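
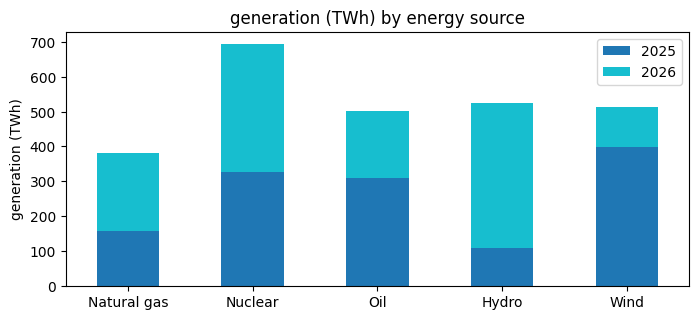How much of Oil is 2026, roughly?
2026 top ≈ 500, bottom ≈ 300; segment ≈ 200.

≈ 200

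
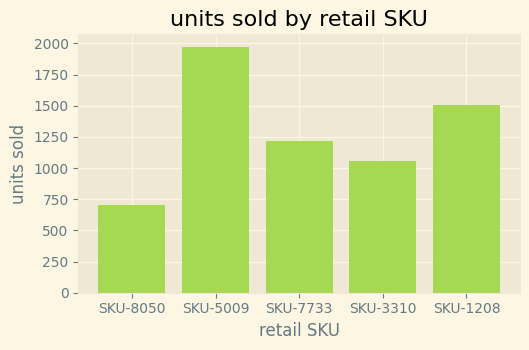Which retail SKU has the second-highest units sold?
Top 3: SKU-5009 ≈ 2000, SKU-1208 ≈ 1600, SKU-7733 ≈ 1200.

SKU-1208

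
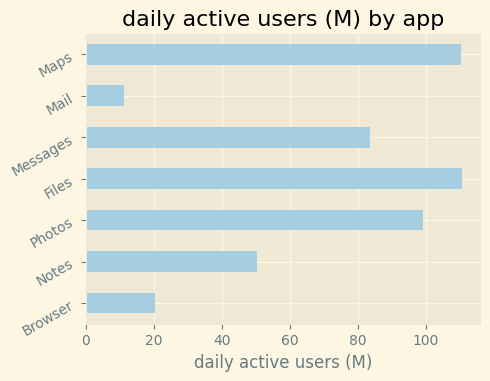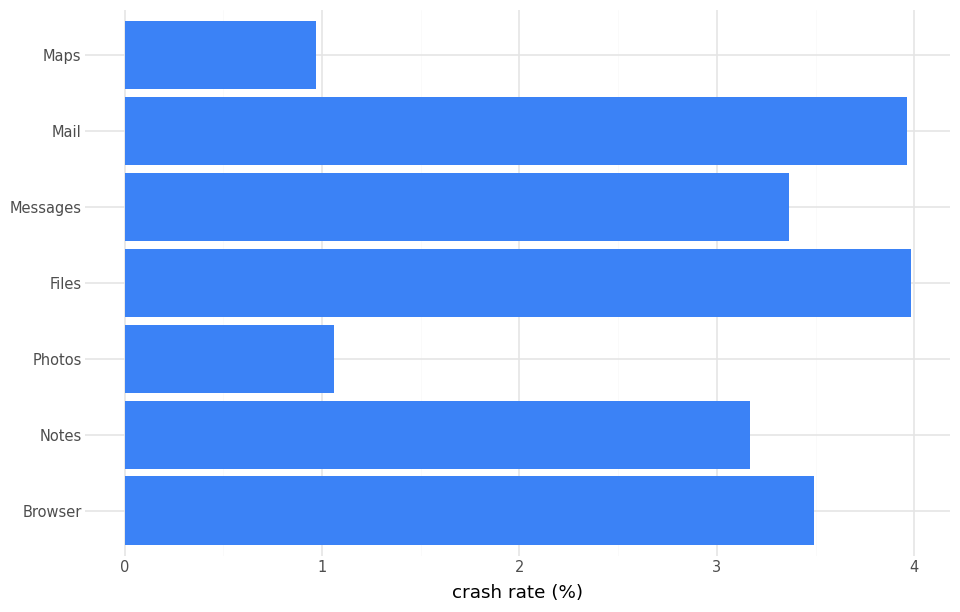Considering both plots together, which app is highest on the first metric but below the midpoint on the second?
Chart 2 median crash rate (%) ≈ 3.5; below-median apps: Notes, Photos, Maps. Among those, Maps has the highest daily active users (M) (≈ 120).

Maps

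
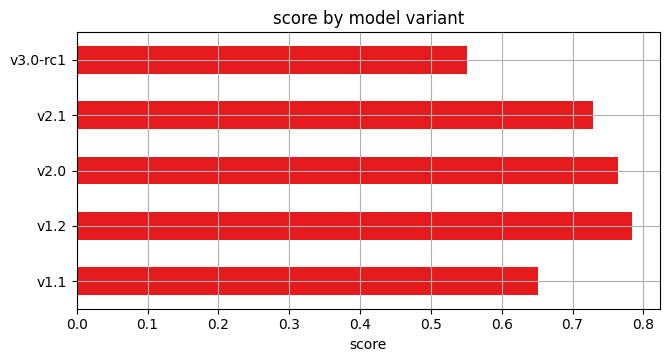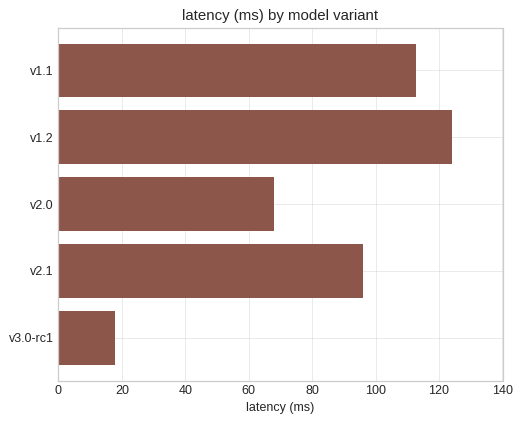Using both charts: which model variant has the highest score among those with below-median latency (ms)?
Chart 2 median latency (ms) ≈ 100; below-median model variants: v2.0, v3.0-rc1. Among those, v2.0 has the highest score (≈ 0.8).

v2.0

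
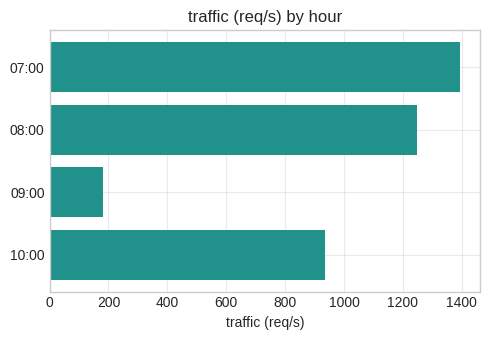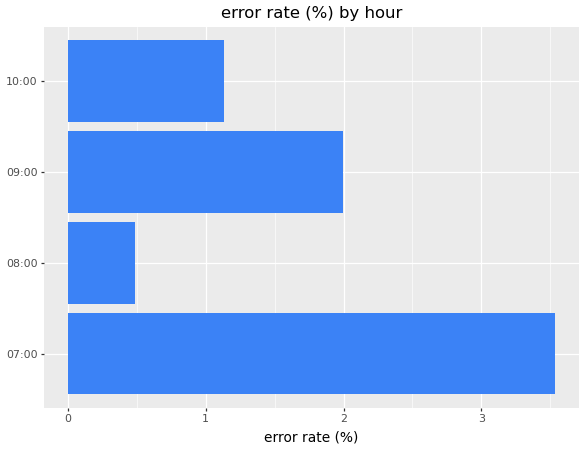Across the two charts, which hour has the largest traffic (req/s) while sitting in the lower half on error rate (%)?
Chart 2 median error rate (%) ≈ 1.5; below-median hours: 08:00, 10:00. Among those, 08:00 has the highest traffic (req/s) (≈ 1200).

08:00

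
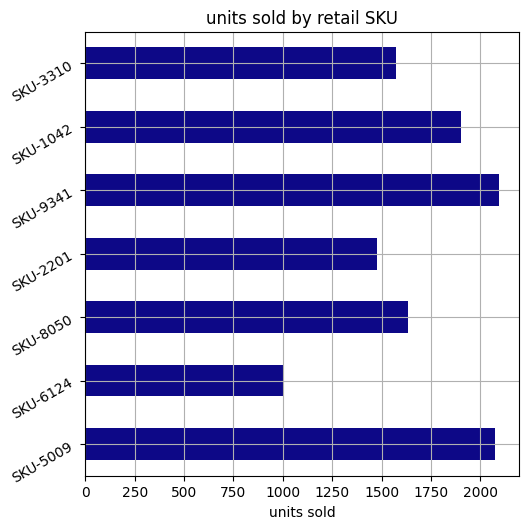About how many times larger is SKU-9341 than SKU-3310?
SKU-9341 ≈ 2000, SKU-3310 ≈ 1600; 2000/1600 ≈ 1.25.

≈ 1.25×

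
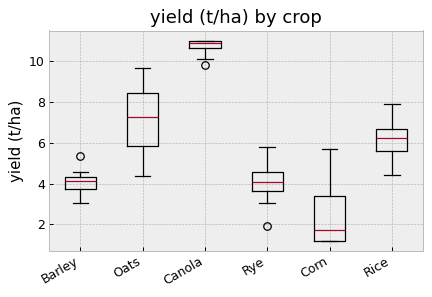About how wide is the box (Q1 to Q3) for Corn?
Q3 ≈ 3, Q1 ≈ 1; IQR ≈ 2.

≈ 2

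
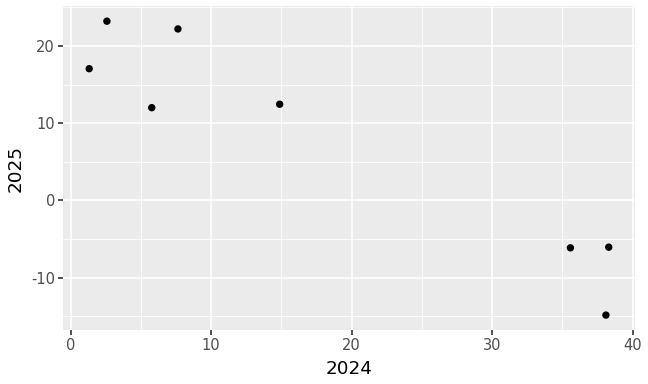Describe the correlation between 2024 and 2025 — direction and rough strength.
negative, strong

Points are negatively correlated; strong (|r| ≈ 0.9).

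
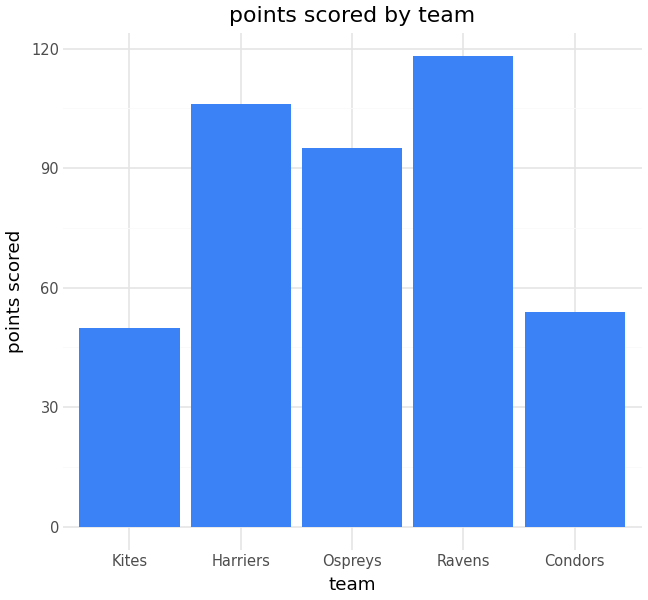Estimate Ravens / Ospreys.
≈ 1.2×

Ravens ≈ 120, Ospreys ≈ 100; 120/100 ≈ 1.2.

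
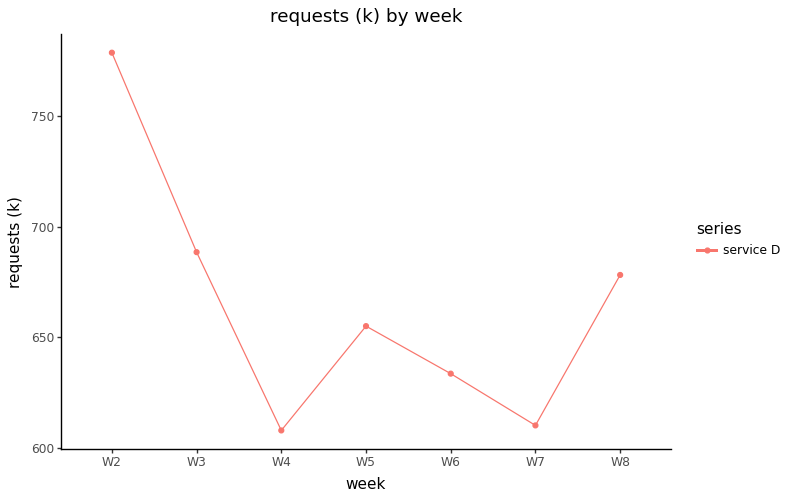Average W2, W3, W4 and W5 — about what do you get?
≈ 680

(780 + 680 + 600 + 660) / 4 ≈ 680.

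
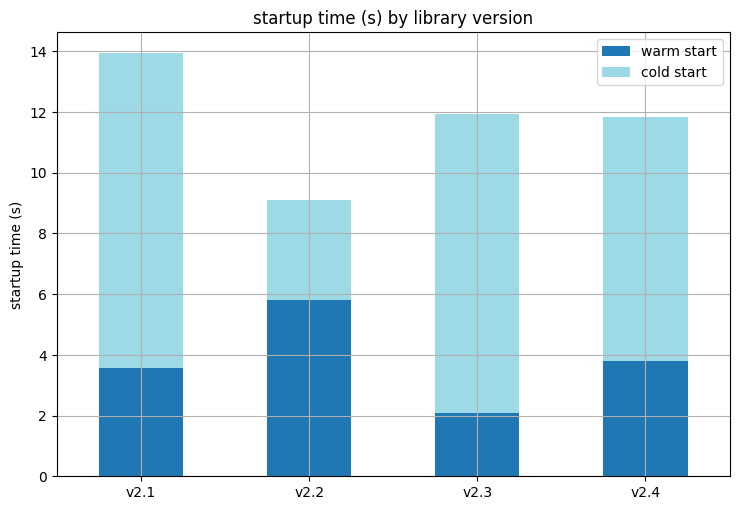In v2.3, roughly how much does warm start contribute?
≈ 2

warm start top ≈ 2, bottom ≈ 0; segment ≈ 2.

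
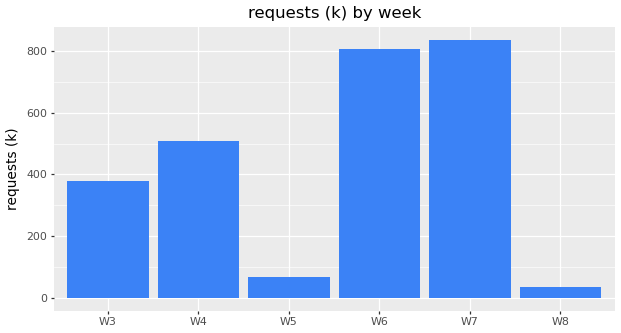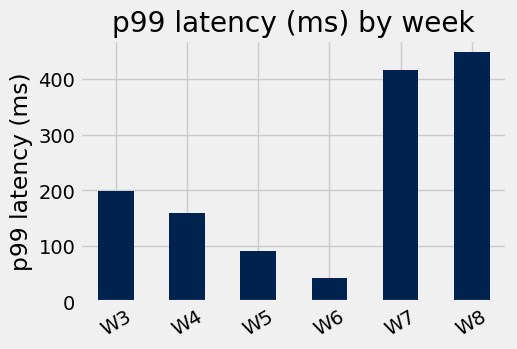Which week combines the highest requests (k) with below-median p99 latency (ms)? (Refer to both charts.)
Chart 2 median p99 latency (ms) ≈ 200; below-median weeks: W4, W5, W6. Among those, W6 has the highest requests (k) (≈ 800).

W6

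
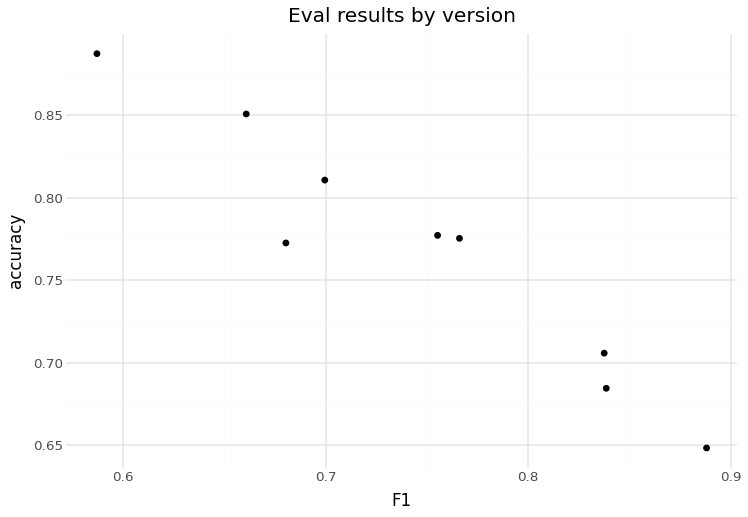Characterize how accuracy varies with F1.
Points are negatively correlated; strong (|r| ≈ 1.0).

negative, strong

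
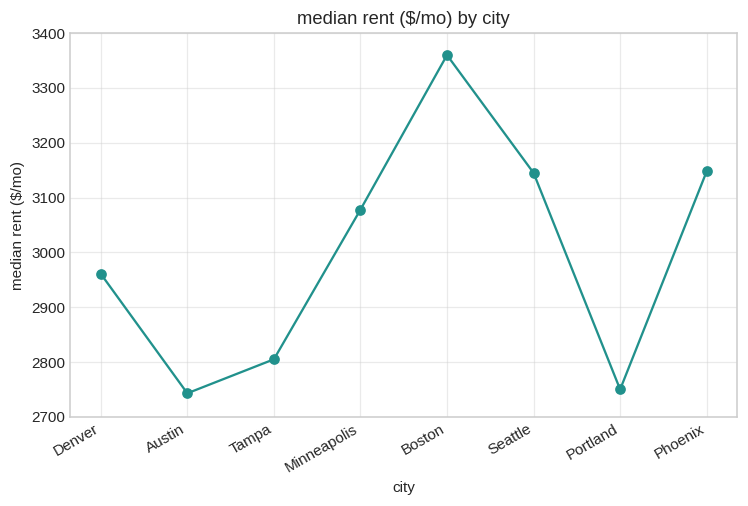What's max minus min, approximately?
Max Boston ≈ 3400, min Austin ≈ 2700; range ≈ 700.

≈ 700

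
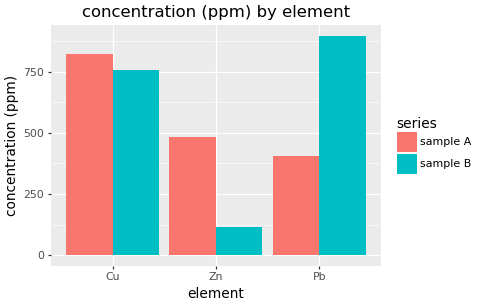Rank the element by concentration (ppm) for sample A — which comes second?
Top 3 for sample A: Cu ≈ 800, Zn ≈ 500, Pb ≈ 400.

Zn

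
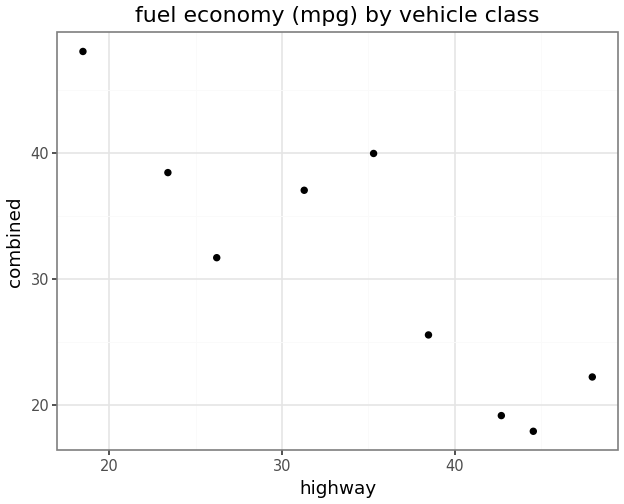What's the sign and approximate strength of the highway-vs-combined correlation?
Points are negatively correlated; strong (|r| ≈ 0.9).

negative, strong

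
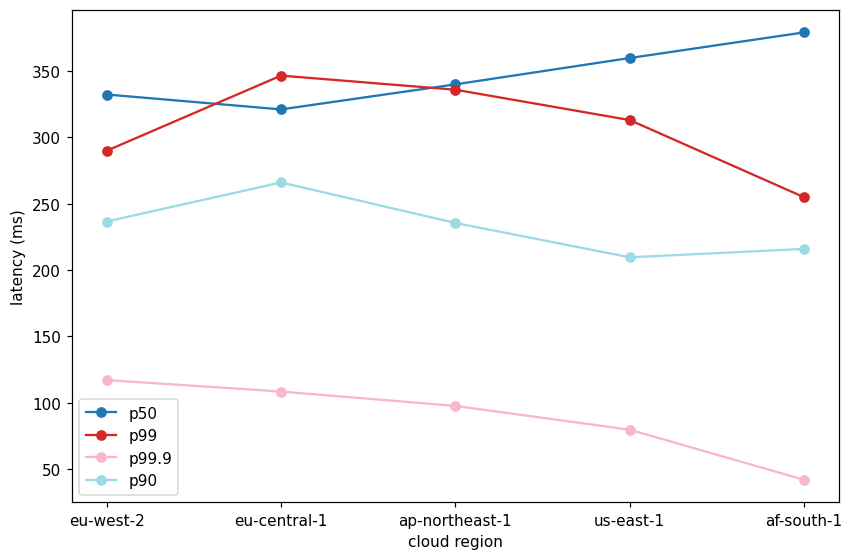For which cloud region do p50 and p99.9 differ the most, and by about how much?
af-south-1: p50 ≈ 400, p99.9 ≈ 50 → gap ≈ 350. Next-largest (us-east-1) is only ≈ 250.

af-south-1, ≈ 350 ms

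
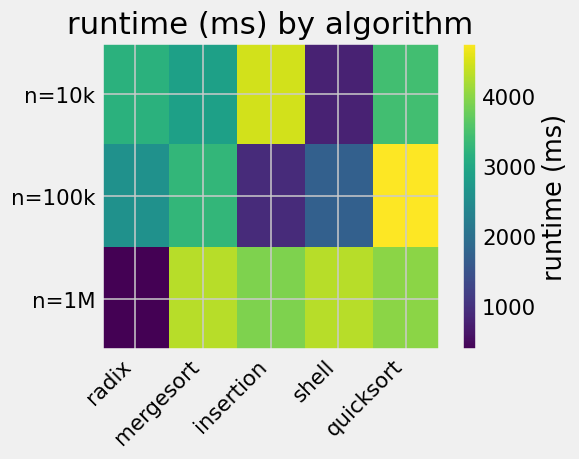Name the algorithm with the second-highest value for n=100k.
Top 3 for n=100k: quicksort ≈ 5000, mergesort ≈ 3500, radix ≈ 2500.

mergesort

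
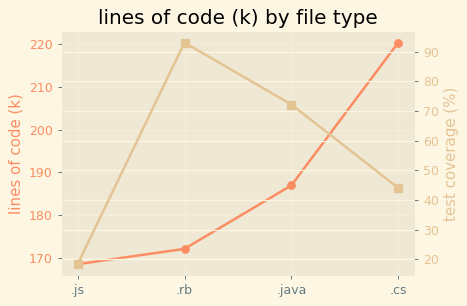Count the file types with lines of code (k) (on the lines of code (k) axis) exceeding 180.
Above 180: .java, .cs.

2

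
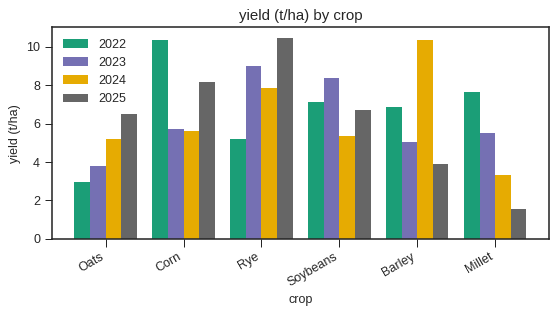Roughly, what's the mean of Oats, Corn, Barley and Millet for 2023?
≈ 5

(4 + 6 + 5 + 5) / 4 ≈ 5.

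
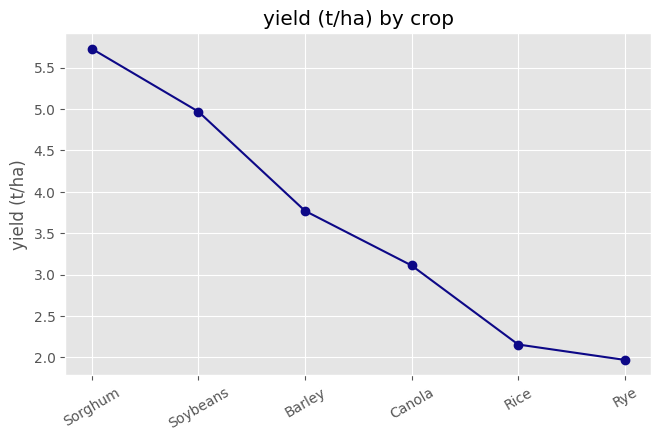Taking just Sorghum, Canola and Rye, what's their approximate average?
≈ 3.5

(5.5 + 3.0 + 2.0) / 3 ≈ 3.5.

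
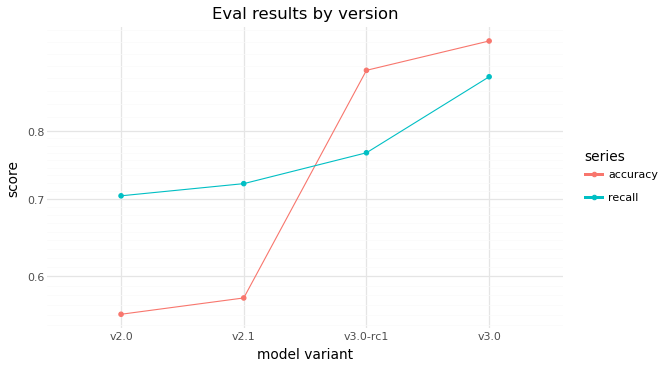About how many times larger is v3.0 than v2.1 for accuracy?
v3.0 ≈ 0.95, v2.1 ≈ 0.55; 0.95/0.55 ≈ 1.73.

≈ 1.73×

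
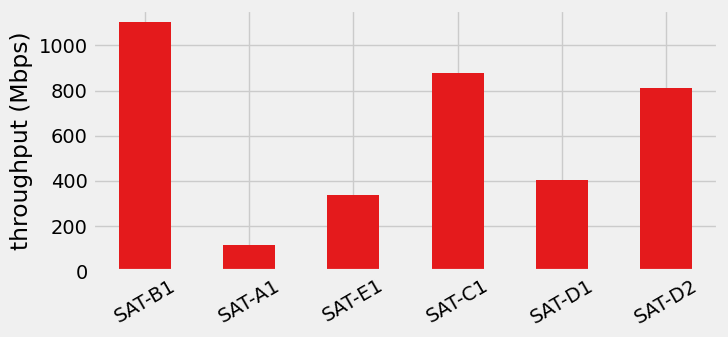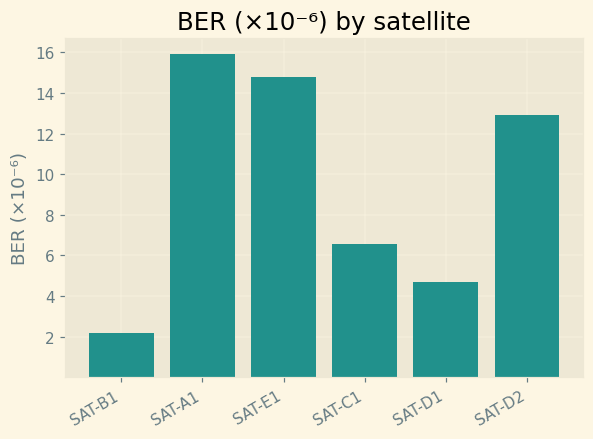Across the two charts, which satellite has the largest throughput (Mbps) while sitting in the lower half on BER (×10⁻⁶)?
SAT-B1

Chart 2 median BER (×10⁻⁶) ≈ 10; below-median satellites: SAT-B1, SAT-C1, SAT-D1. Among those, SAT-B1 has the highest throughput (Mbps) (≈ 1200).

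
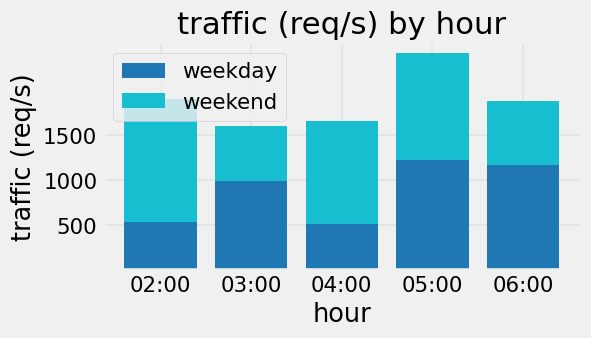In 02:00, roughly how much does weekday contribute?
≈ 500

weekday top ≈ 500, bottom ≈ 0; segment ≈ 500.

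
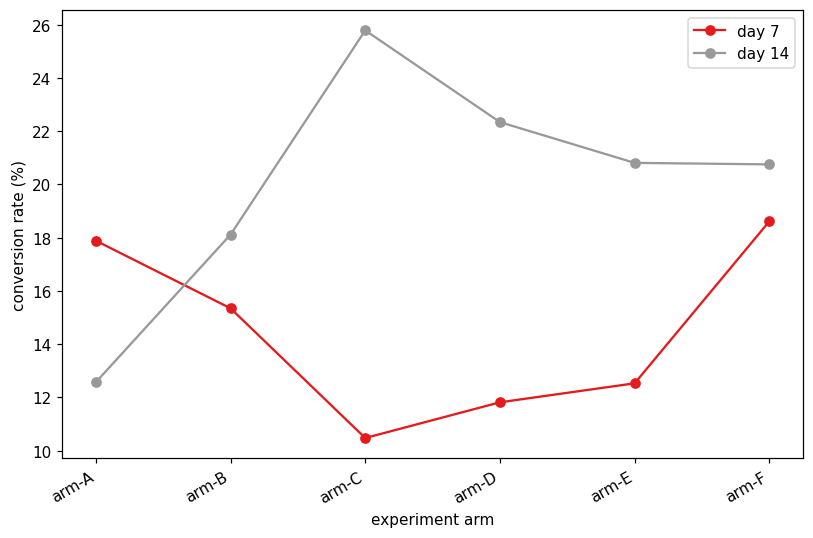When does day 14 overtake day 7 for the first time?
arm-A: day 14 ≈ 12 vs day 7 ≈ 18 (not yet); arm-B: day 14 ≈ 18 vs day 7 ≈ 16 (first crossover).

arm-B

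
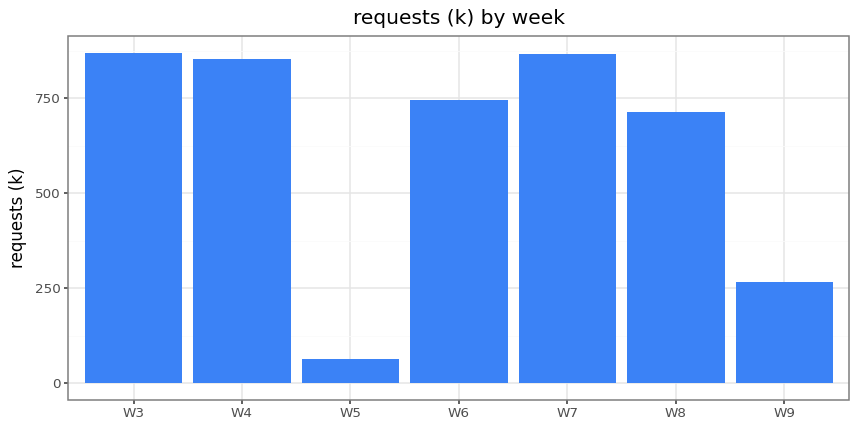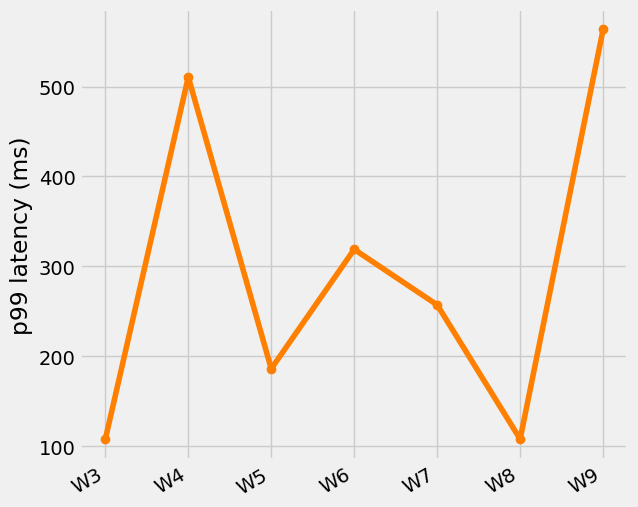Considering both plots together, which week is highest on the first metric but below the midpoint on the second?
W3

Chart 2 median p99 latency (ms) ≈ 300; below-median weeks: W3, W5, W8. Among those, W3 has the highest requests (k) (≈ 900).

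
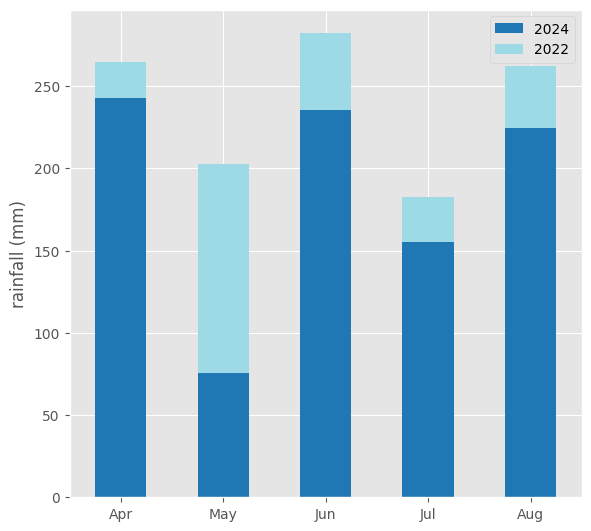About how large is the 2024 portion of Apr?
≈ 250

2024 top ≈ 250, bottom ≈ 0; segment ≈ 250.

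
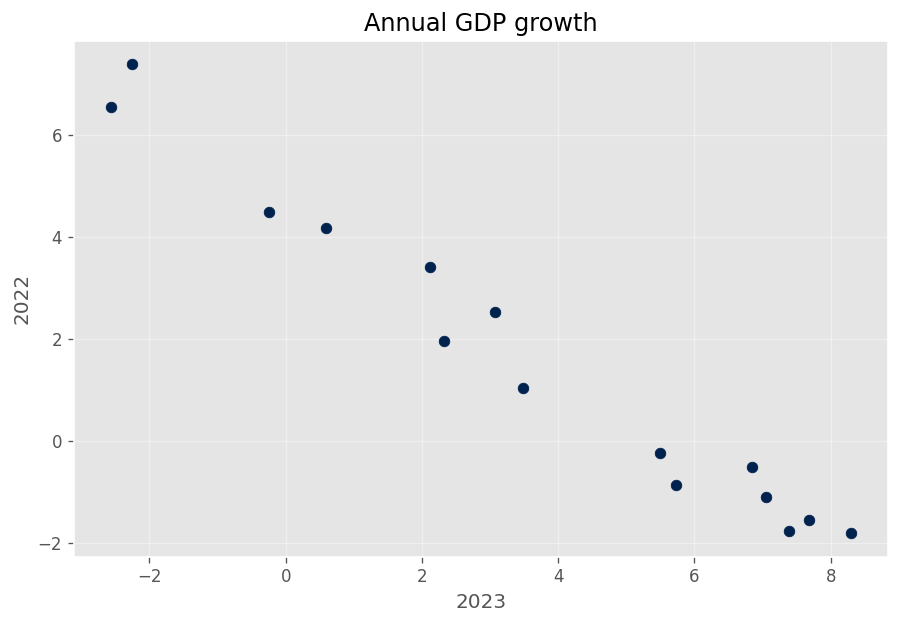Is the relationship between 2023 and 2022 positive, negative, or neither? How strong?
Points are negatively correlated; strong (|r| ≈ 1.0).

negative, strong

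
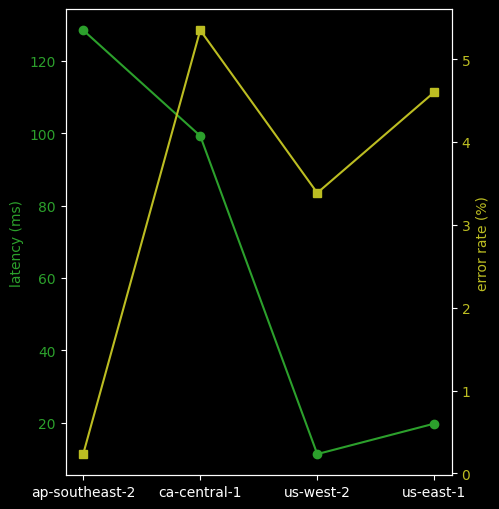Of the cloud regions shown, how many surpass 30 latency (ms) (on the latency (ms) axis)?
Above 30: ap-southeast-2, ca-central-1.

2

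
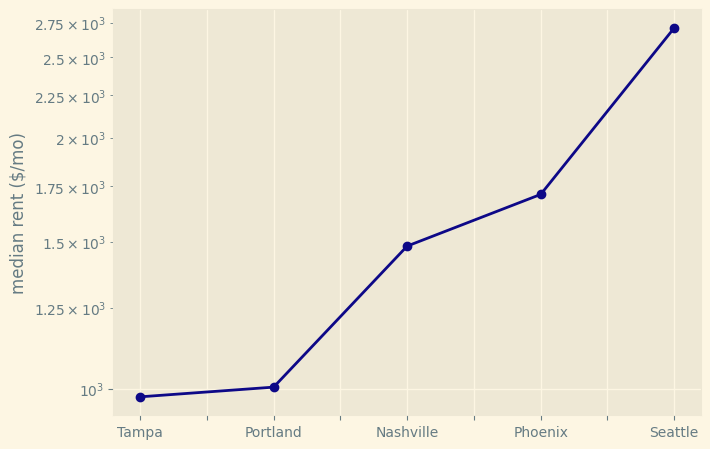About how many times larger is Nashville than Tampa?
Nashville ≈ 1400, Tampa ≈ 1000; 1400/1000 ≈ 1.4.

≈ 1.4×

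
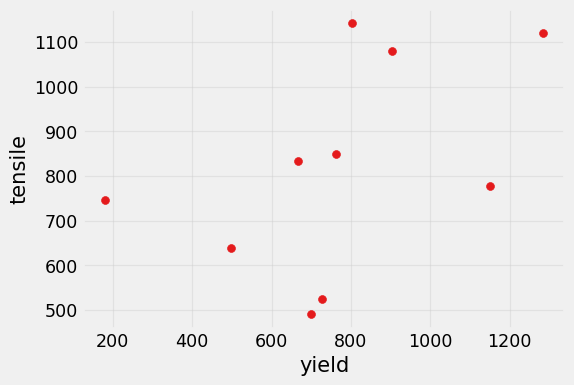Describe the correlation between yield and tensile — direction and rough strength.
Points are positively correlated; moderate (|r| ≈ 0.5).

positive, moderate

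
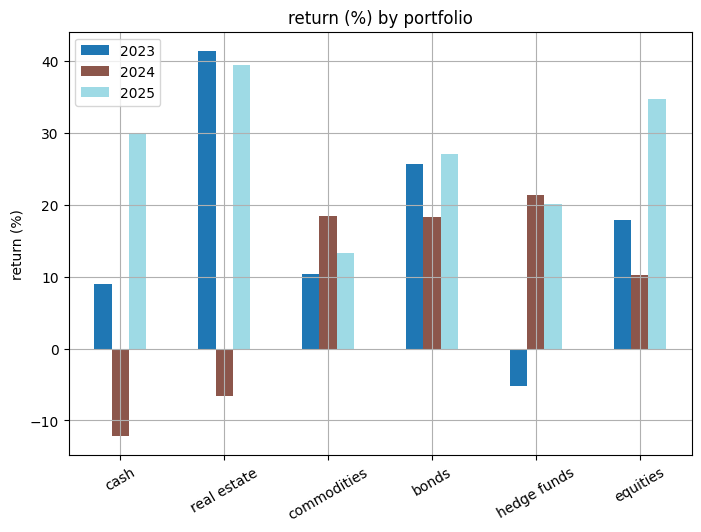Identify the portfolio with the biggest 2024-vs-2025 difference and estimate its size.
real estate, ≈ 45 %

real estate: 2024 ≈ -5, 2025 ≈ 40 → gap ≈ 45. Next-largest (cash) is only ≈ 40.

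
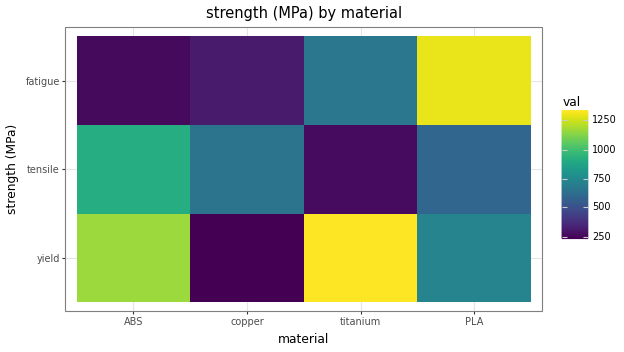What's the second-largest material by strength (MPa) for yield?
ABS

Top 3 for yield: titanium ≈ 1300, ABS ≈ 1200, PLA ≈ 700.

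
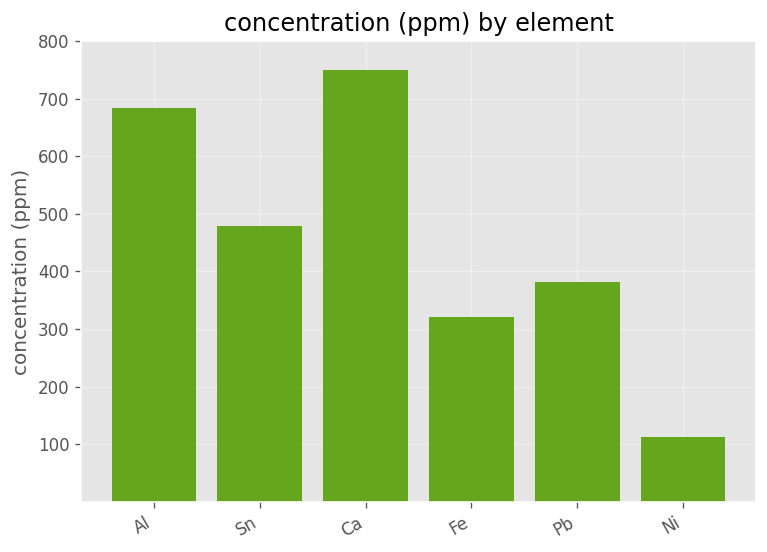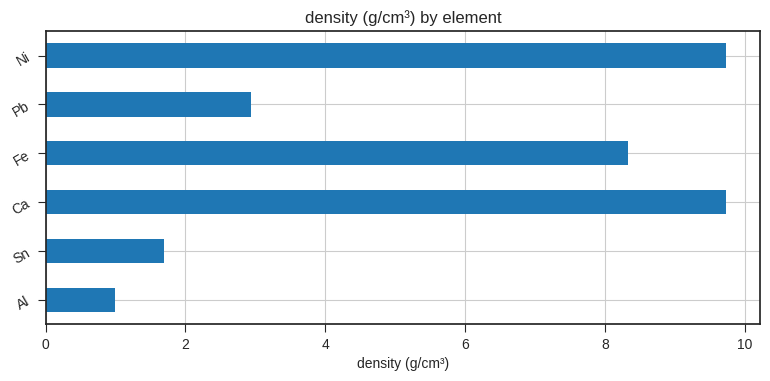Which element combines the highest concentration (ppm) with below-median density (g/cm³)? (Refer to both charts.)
Al

Chart 2 median density (g/cm³) ≈ 6; below-median elements: Al, Sn, Pb. Among those, Al has the highest concentration (ppm) (≈ 700).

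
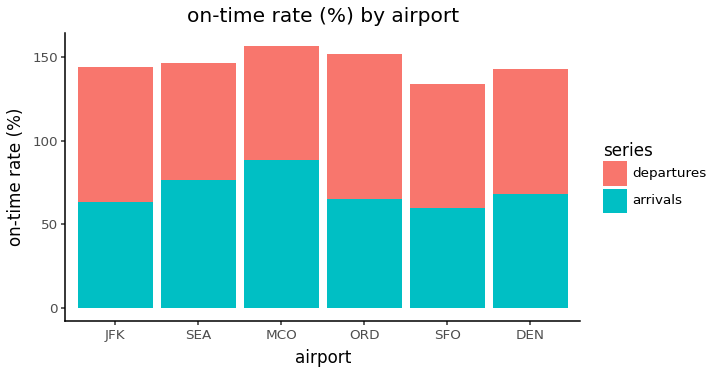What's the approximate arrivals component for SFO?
arrivals top ≈ 60, bottom ≈ 0; segment ≈ 60.

≈ 60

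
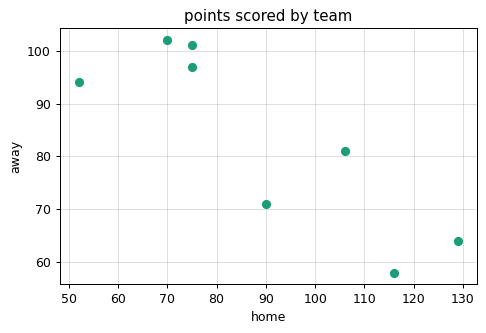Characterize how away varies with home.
Points are negatively correlated; strong (|r| ≈ 0.8).

negative, strong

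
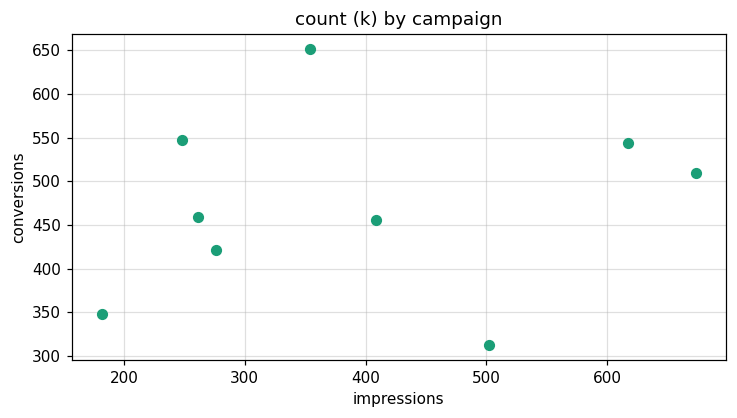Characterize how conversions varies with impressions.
no clear correlation

Points are roughly uncorrelated; weak (|r| ≈ 0.2).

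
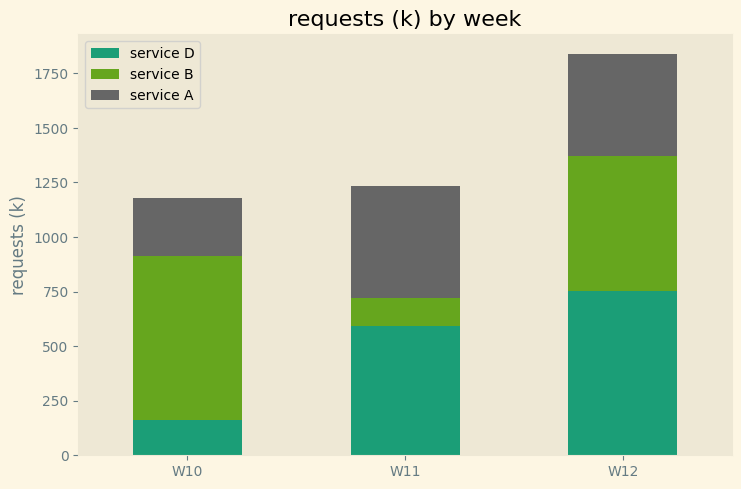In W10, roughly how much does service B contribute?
service B top ≈ 1000, bottom ≈ 200; segment ≈ 800.

≈ 800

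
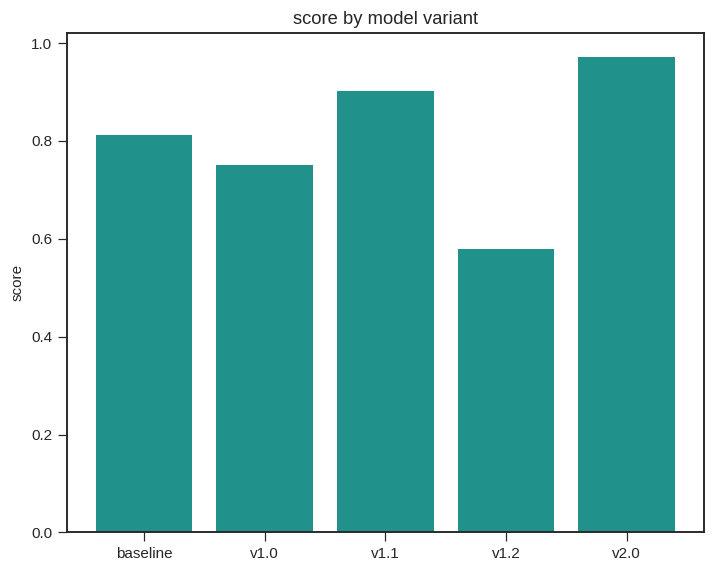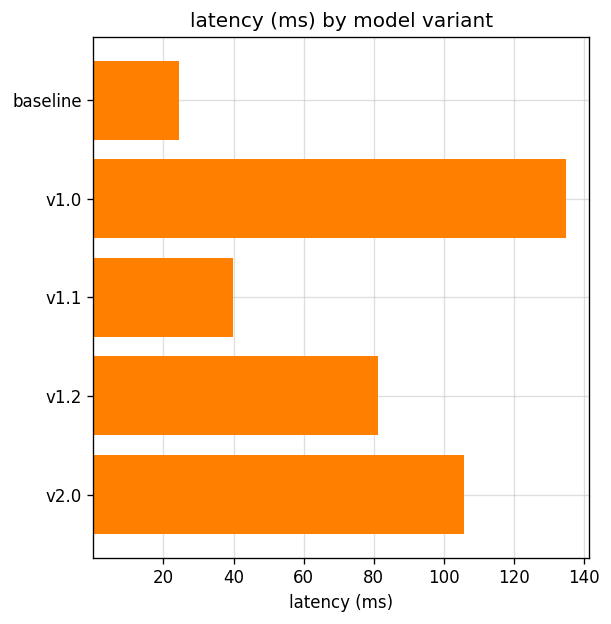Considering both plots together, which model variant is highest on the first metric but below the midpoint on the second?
Chart 2 median latency (ms) ≈ 80; below-median model variants: baseline, v1.1. Among those, v1.1 has the highest score (≈ 0.9).

v1.1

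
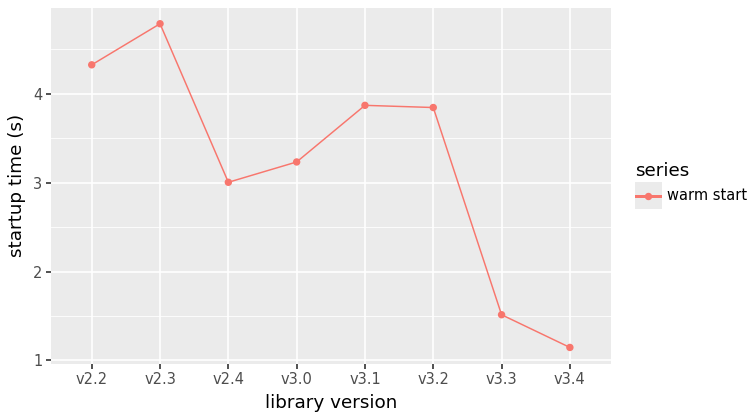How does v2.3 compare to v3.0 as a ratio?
≈ 1.67×

v2.3 ≈ 5.0, v3.0 ≈ 3.0; 5.0/3.0 ≈ 1.67.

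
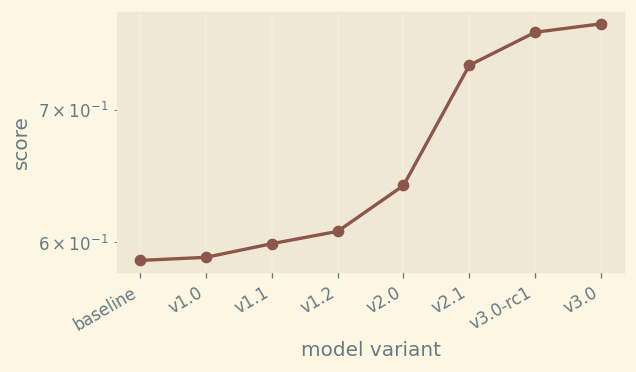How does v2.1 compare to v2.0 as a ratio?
≈ 1.16×

v2.1 ≈ 0.74, v2.0 ≈ 0.64; 0.74/0.64 ≈ 1.16.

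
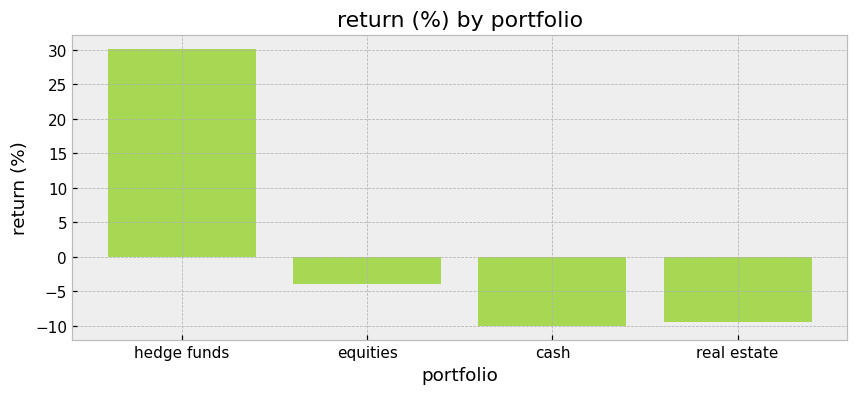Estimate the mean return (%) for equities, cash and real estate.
≈ -8

(-5 + -10 + -10) / 3 ≈ -8.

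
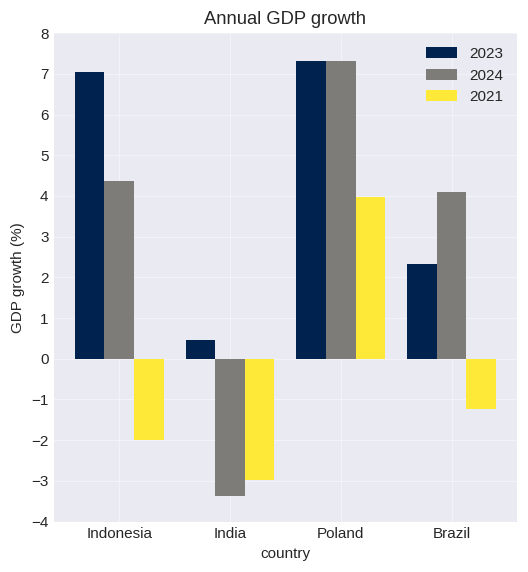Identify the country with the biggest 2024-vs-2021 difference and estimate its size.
Indonesia, ≈ 6 %

Indonesia: 2024 ≈ 4, 2021 ≈ -2 → gap ≈ 6. Next-largest (Brazil) is only ≈ 5.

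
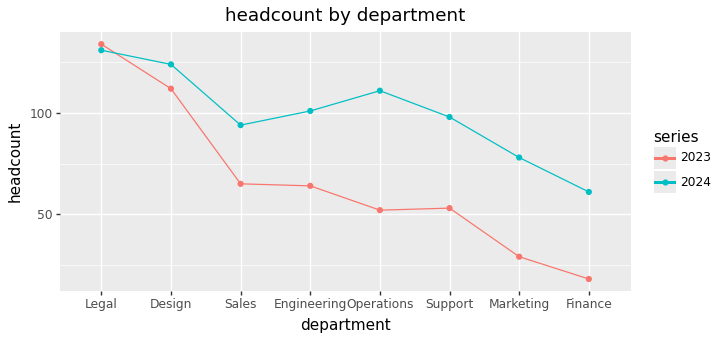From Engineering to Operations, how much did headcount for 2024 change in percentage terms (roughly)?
≈ +10%

Engineering ≈ 100, Operations ≈ 110; (110 − 100) / 100 ≈ +10%.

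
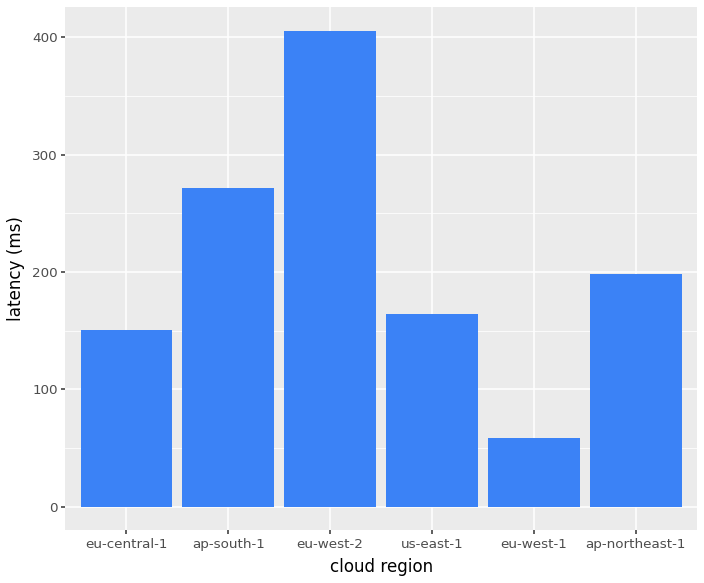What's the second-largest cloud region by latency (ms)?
ap-south-1

Top 3: eu-west-2 ≈ 400, ap-south-1 ≈ 250, ap-northeast-1 ≈ 200.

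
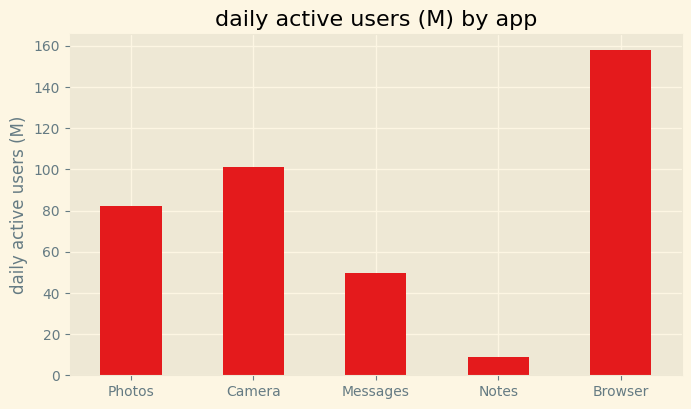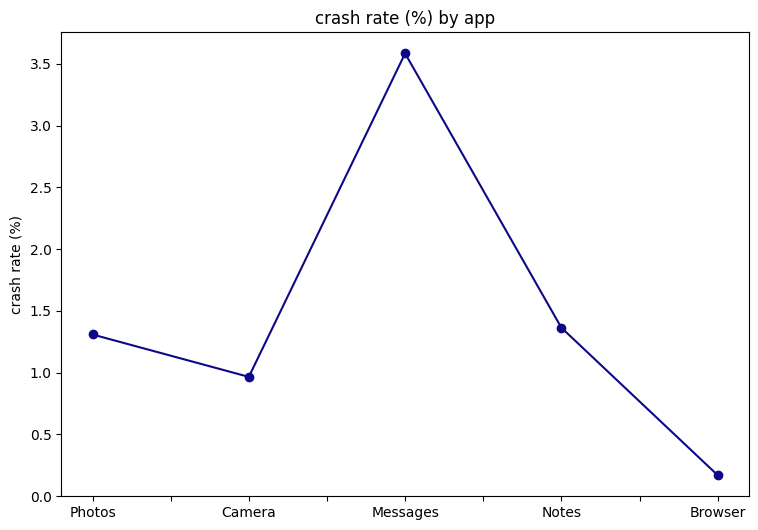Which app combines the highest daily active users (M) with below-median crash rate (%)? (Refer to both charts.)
Chart 2 median crash rate (%) ≈ 1.5; below-median apps: Camera, Browser. Among those, Browser has the highest daily active users (M) (≈ 160).

Browser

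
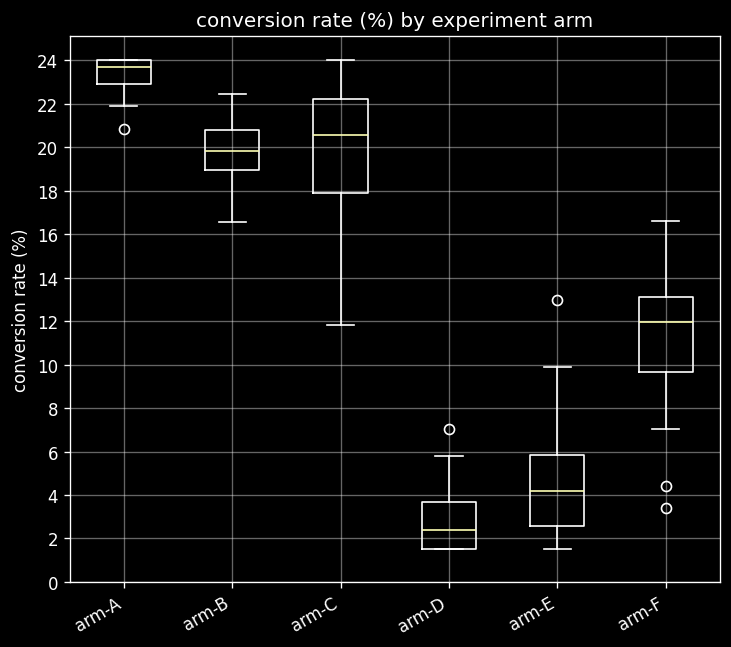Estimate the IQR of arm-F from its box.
Q3 ≈ 14, Q1 ≈ 10; IQR ≈ 4.

≈ 4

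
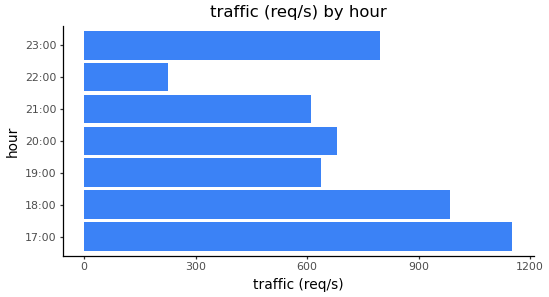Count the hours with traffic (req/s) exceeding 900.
2

Above 900: 17:00, 18:00.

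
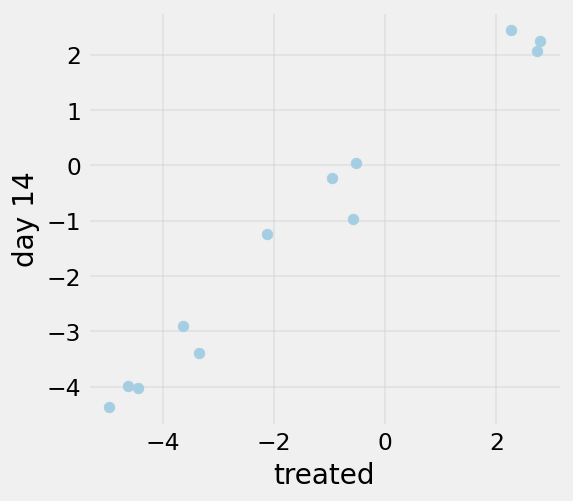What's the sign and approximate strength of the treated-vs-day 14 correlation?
Points are positively correlated; strong (|r| ≈ 1.0).

positive, strong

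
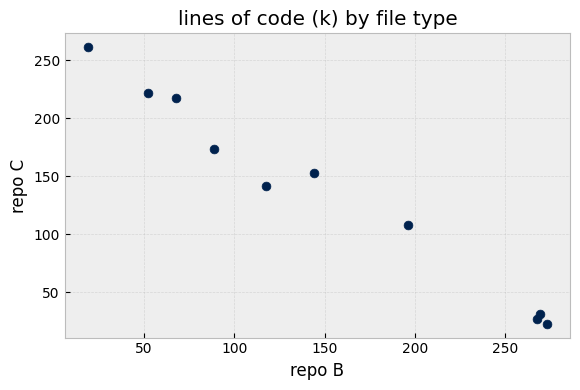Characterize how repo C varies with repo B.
Points are negatively correlated; strong (|r| ≈ 1.0).

negative, strong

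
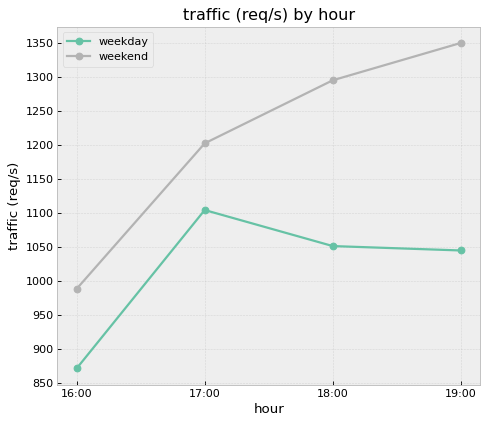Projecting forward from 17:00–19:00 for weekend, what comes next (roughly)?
Last three: 1200, 1300, 1350 → slope ≈ 75/step → next ≈ 1425.

≈ 1425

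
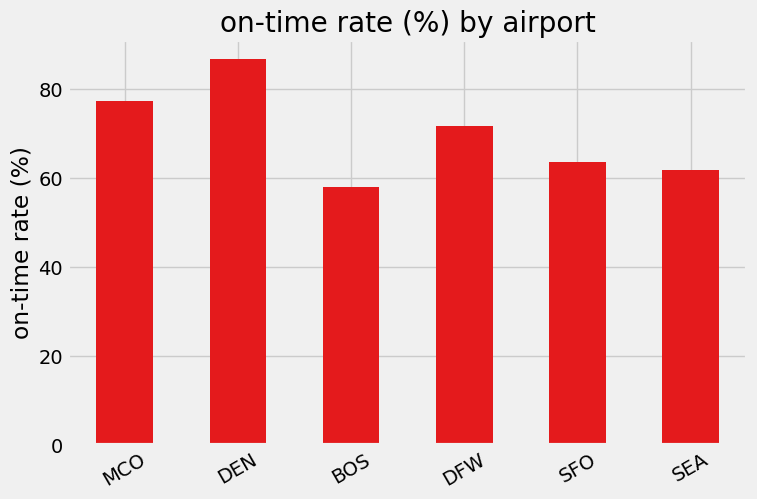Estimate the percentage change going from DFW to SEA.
DFW ≈ 70, SEA ≈ 60; (60 − 70) / 70 ≈ -14.3%.

≈ -14.3%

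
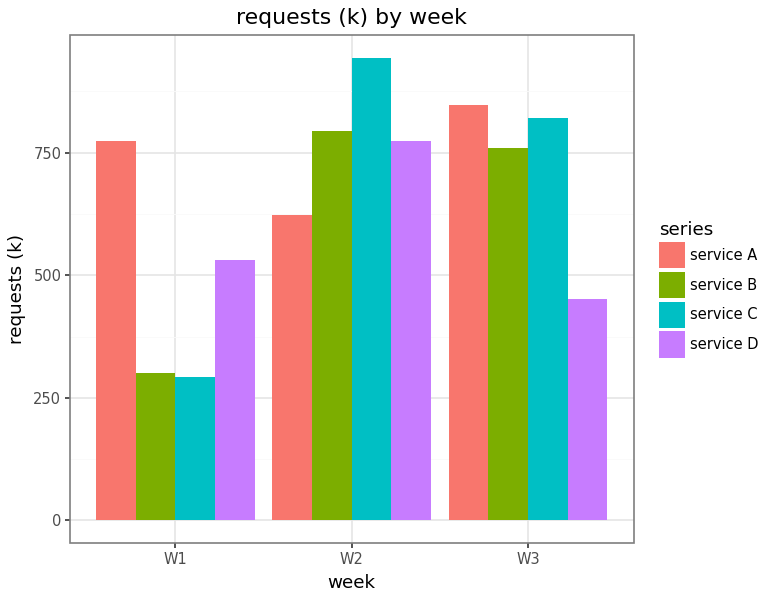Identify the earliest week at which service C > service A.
W1: service C ≈ 300 vs service A ≈ 800 (not yet); W2: service C ≈ 900 vs service A ≈ 600 (first crossover).

W2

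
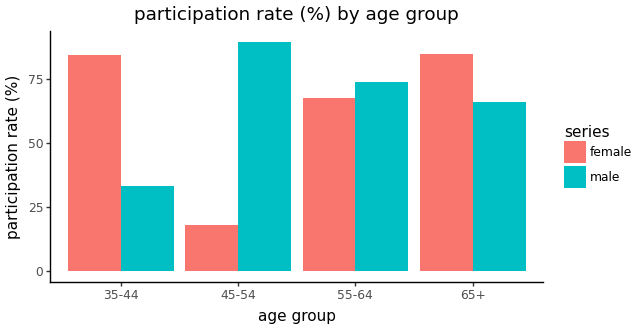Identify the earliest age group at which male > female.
45-54

35-44: male ≈ 30 vs female ≈ 80 (not yet); 45-54: male ≈ 90 vs female ≈ 20 (first crossover).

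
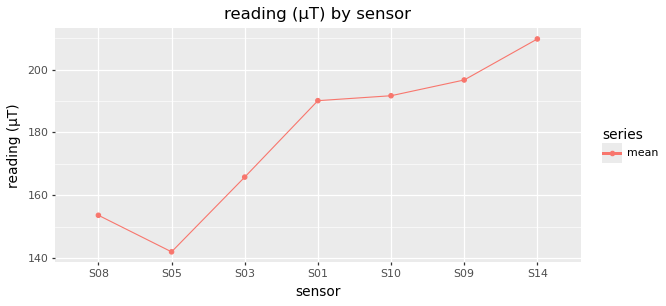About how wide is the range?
≈ 70

Max S14 ≈ 210, min S05 ≈ 140; range ≈ 70.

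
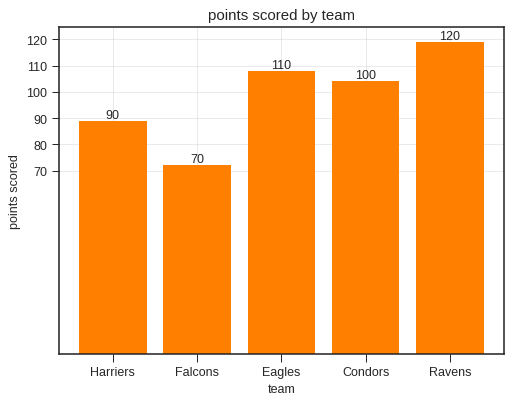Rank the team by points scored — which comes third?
Top 4: Ravens ≈ 120, Eagles ≈ 110, Condors ≈ 100, Harriers ≈ 90.

Condors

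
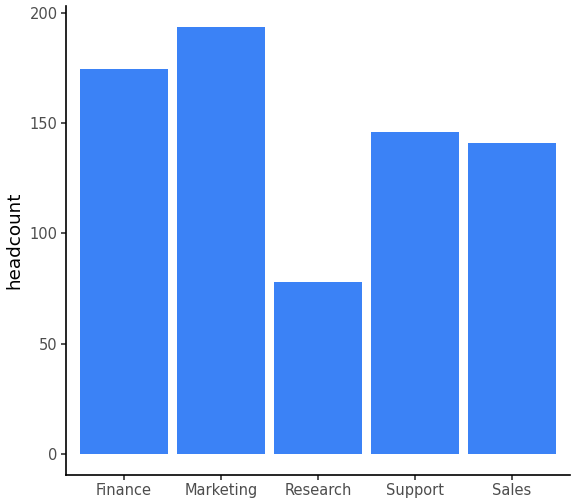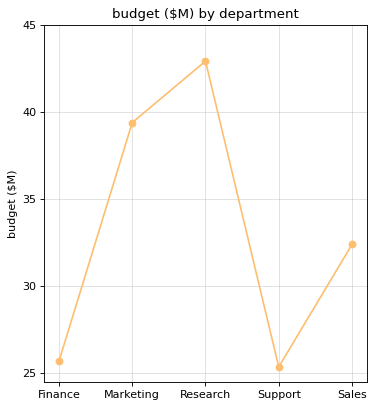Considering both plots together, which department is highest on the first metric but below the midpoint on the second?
Chart 2 median budget ($M) ≈ 30; below-median departments: Finance, Support. Among those, Finance has the highest headcount (≈ 180).

Finance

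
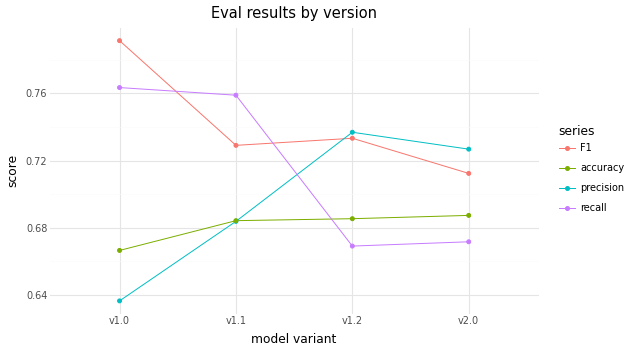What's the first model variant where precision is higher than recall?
v1.2

v1.1: precision ≈ 0.68 vs recall ≈ 0.76 (not yet); v1.2: precision ≈ 0.74 vs recall ≈ 0.66 (first crossover).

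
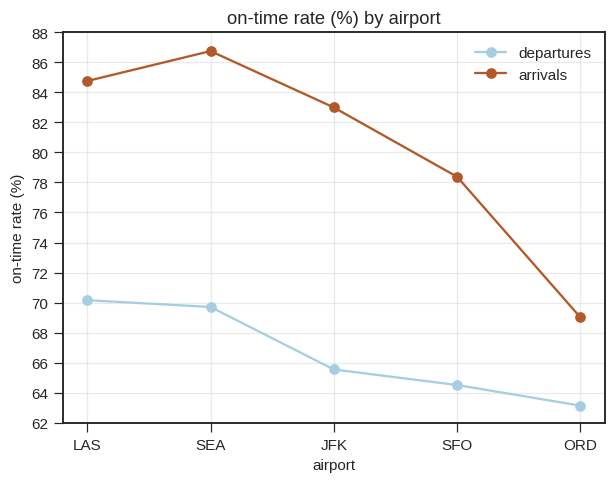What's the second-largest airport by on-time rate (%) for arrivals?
Top 3 for arrivals: SEA ≈ 86, LAS ≈ 84, JFK ≈ 82.

LAS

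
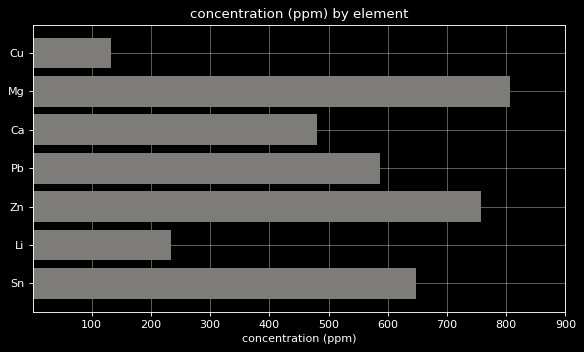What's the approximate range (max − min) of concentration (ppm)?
≈ 700

Max Mg ≈ 800, min Cu ≈ 100; range ≈ 700.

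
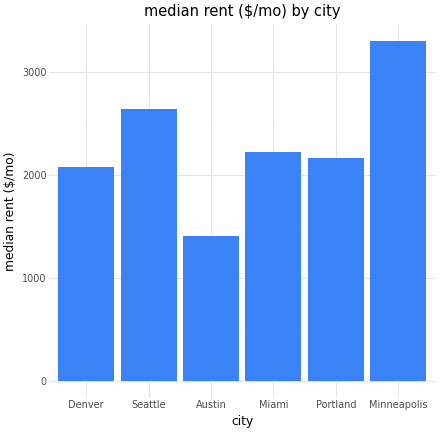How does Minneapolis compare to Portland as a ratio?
Minneapolis ≈ 3500, Portland ≈ 2000; 3500/2000 ≈ 1.75.

≈ 1.75×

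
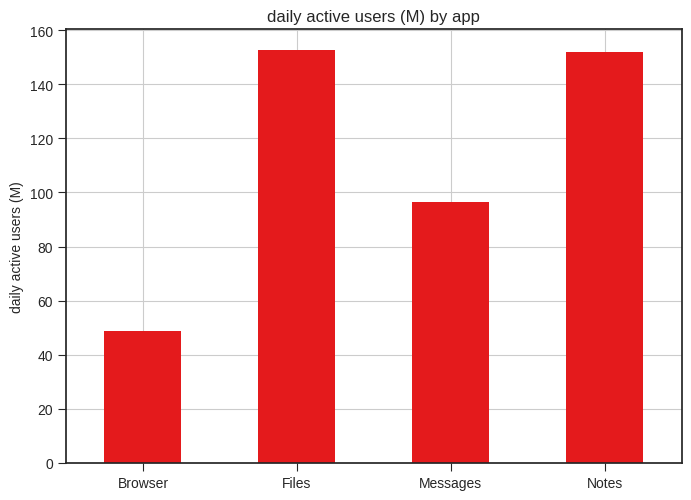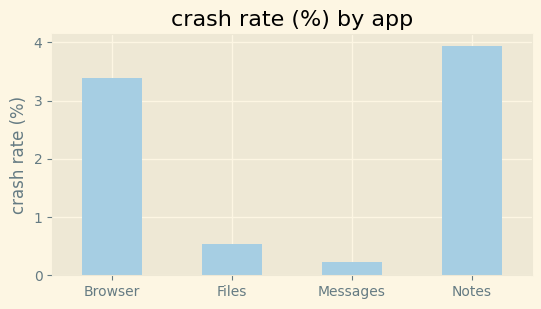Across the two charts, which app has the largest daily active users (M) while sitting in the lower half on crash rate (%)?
Chart 2 median crash rate (%) ≈ 2; below-median apps: Files, Messages. Among those, Files has the highest daily active users (M) (≈ 160).

Files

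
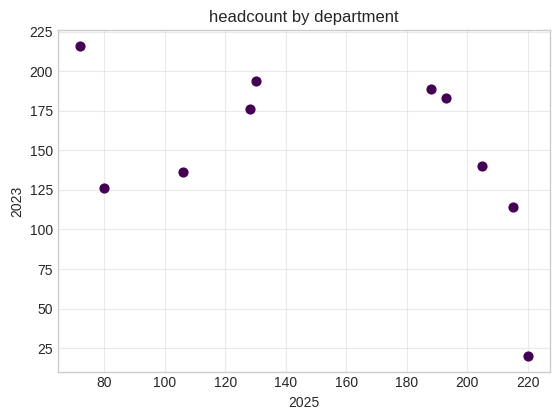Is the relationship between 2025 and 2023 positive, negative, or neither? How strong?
negative, moderate

Points are negatively correlated; moderate (|r| ≈ 0.5).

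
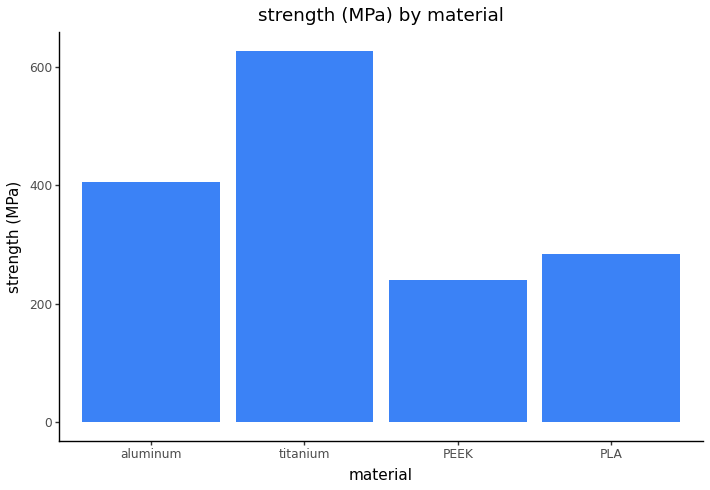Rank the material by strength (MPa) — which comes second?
aluminum

Top 3: titanium ≈ 600, aluminum ≈ 400, PLA ≈ 300.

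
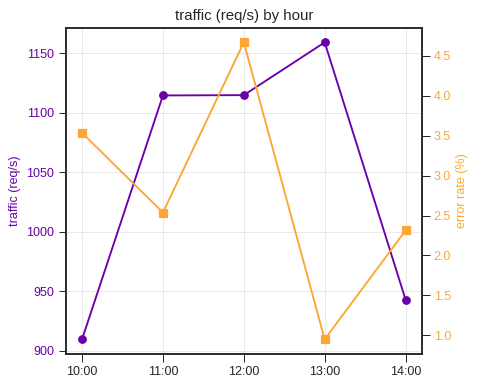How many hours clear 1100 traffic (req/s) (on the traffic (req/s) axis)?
Above 1100: 11:00, 12:00, 13:00.

3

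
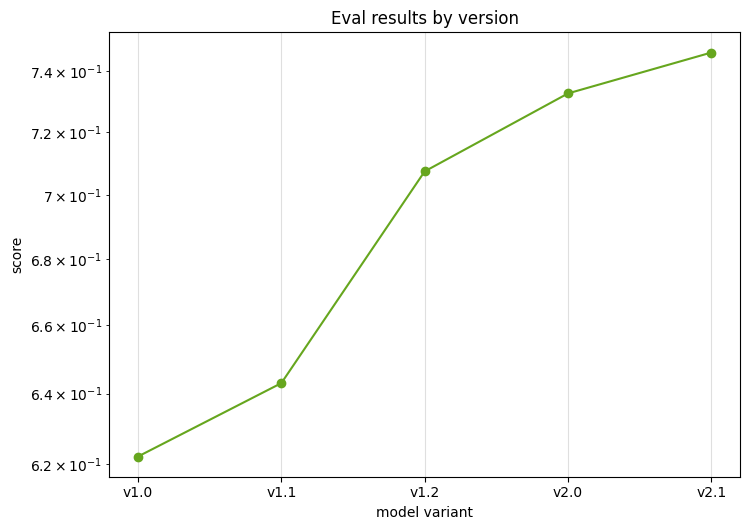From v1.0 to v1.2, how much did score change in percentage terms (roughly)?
v1.0 ≈ 0.62, v1.2 ≈ 0.70; (0.70 − 0.62) / 0.62 ≈ +12.9%.

≈ +12.9%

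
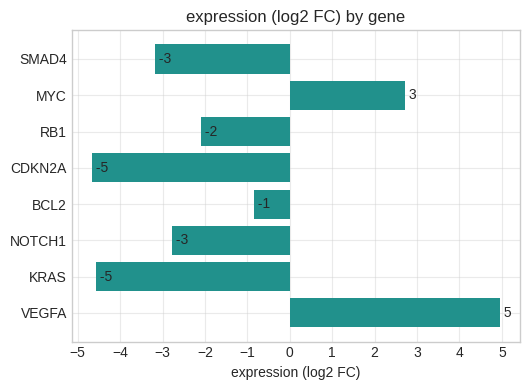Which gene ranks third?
BCL2

Top 4: VEGFA ≈ 5, MYC ≈ 3, BCL2 ≈ -1, RB1 ≈ -2.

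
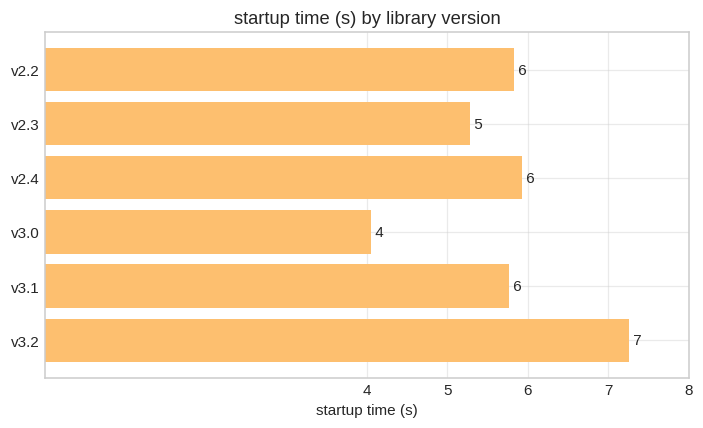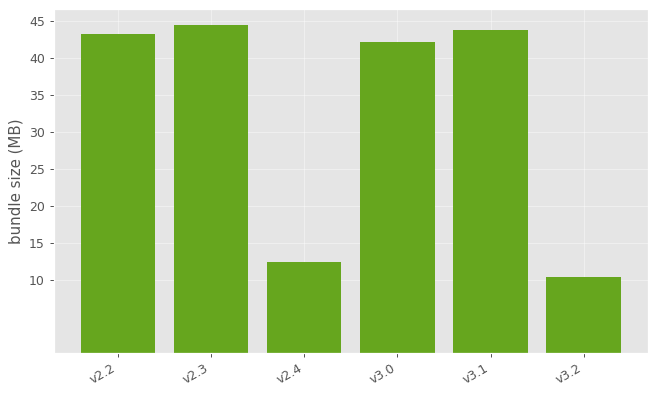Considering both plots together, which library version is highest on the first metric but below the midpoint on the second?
Chart 2 median bundle size (MB) ≈ 45; below-median library versions: v2.4, v3.0, v3.2. Among those, v3.2 has the highest startup time (s) (≈ 7).

v3.2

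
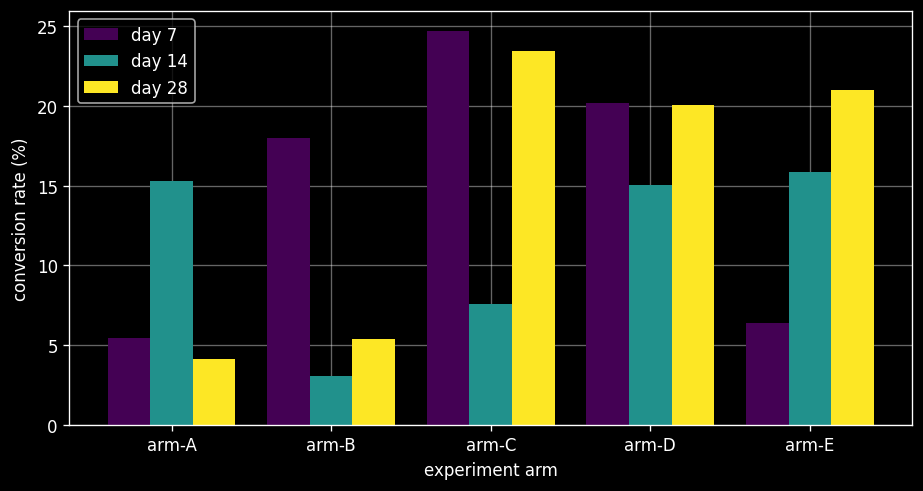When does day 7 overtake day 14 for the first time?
arm-B

arm-A: day 7 ≈ 5 vs day 14 ≈ 15 (not yet); arm-B: day 7 ≈ 20 vs day 14 ≈ 5 (first crossover).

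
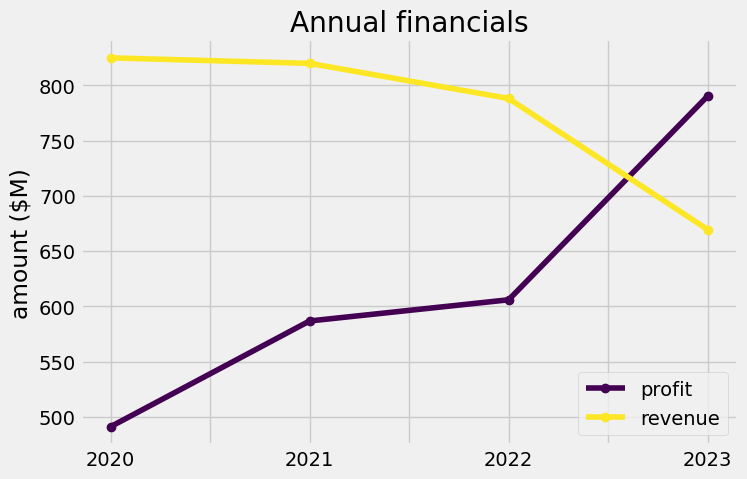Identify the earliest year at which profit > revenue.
2022: profit ≈ 600 vs revenue ≈ 800 (not yet); 2023: profit ≈ 800 vs revenue ≈ 650 (first crossover).

2023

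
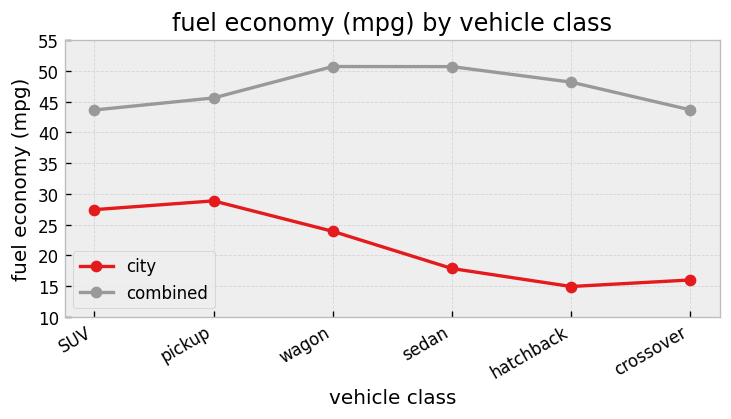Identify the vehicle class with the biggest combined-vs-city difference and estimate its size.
hatchback, ≈ 35 mpg

hatchback: combined ≈ 50, city ≈ 15 → gap ≈ 35. Next-largest (sedan) is only ≈ 30.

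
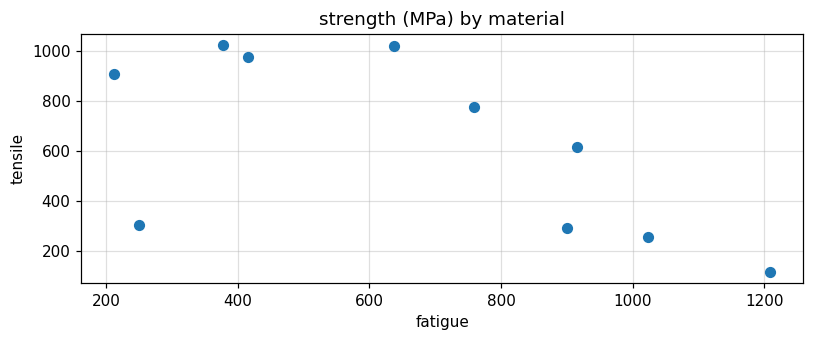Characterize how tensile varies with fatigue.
Points are negatively correlated; moderate (|r| ≈ 0.6).

negative, moderate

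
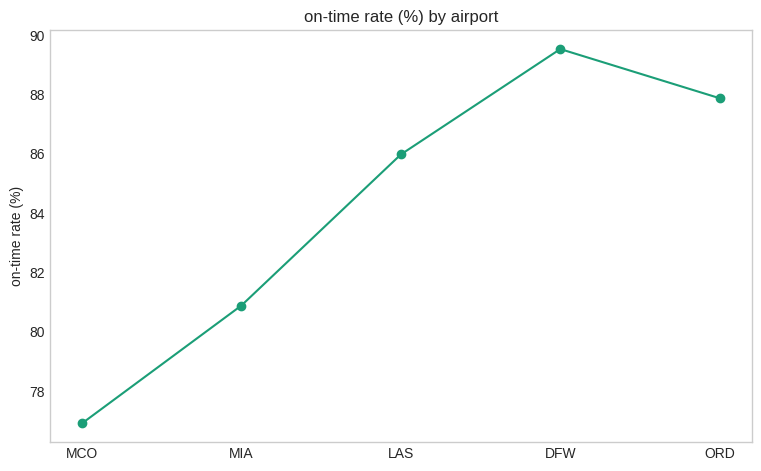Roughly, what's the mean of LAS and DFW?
(86 + 90) / 2 ≈ 88.

≈ 88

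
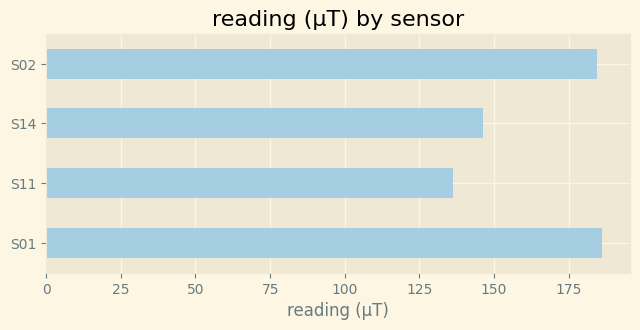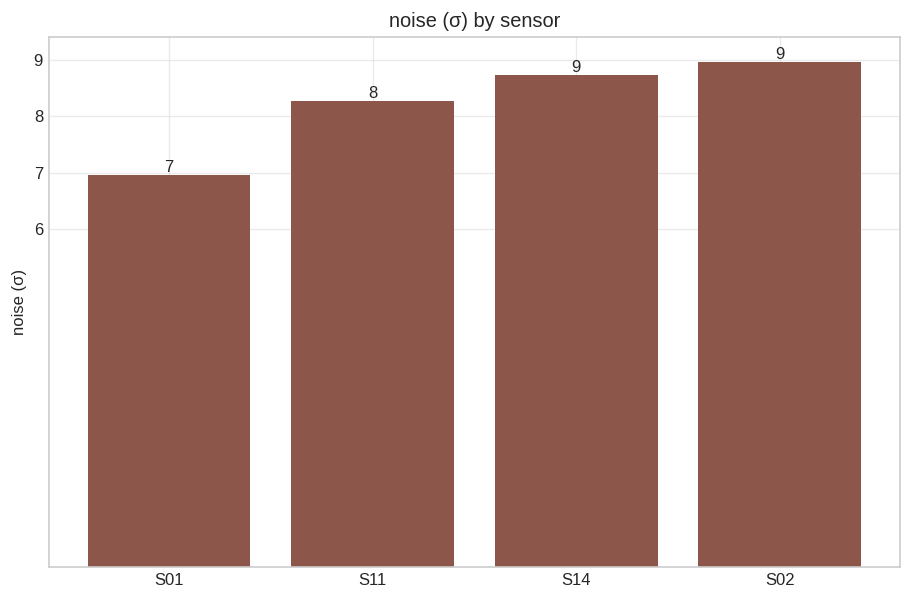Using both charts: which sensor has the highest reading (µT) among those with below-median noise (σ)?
Chart 2 median noise (σ) ≈ 9; below-median sensors: S01, S11. Among those, S01 has the highest reading (µT) (≈ 180).

S01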